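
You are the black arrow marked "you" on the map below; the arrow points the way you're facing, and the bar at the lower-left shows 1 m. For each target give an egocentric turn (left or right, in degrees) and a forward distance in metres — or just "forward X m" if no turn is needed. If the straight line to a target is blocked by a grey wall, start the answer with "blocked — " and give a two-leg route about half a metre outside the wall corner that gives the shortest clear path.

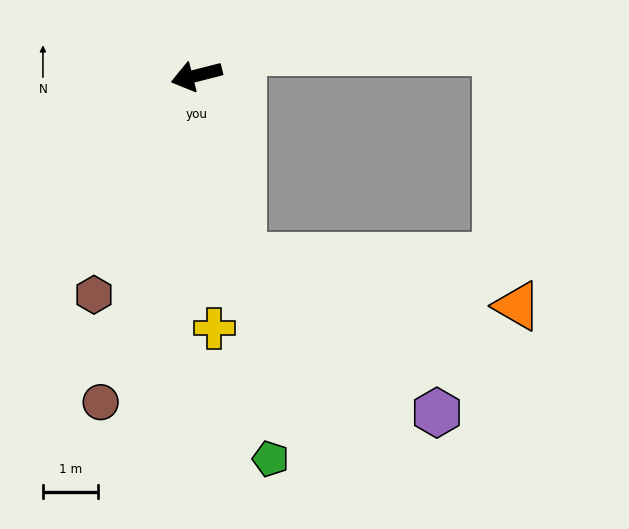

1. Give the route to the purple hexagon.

blocked — turn left 90°, forward 3.4 m, then turn left 37°, forward 4.5 m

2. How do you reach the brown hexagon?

turn left 51°, forward 4.4 m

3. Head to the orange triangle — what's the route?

blocked — turn left 90°, forward 3.4 m, then turn left 65°, forward 5.0 m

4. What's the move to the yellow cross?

turn left 80°, forward 4.6 m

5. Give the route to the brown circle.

turn left 59°, forward 6.1 m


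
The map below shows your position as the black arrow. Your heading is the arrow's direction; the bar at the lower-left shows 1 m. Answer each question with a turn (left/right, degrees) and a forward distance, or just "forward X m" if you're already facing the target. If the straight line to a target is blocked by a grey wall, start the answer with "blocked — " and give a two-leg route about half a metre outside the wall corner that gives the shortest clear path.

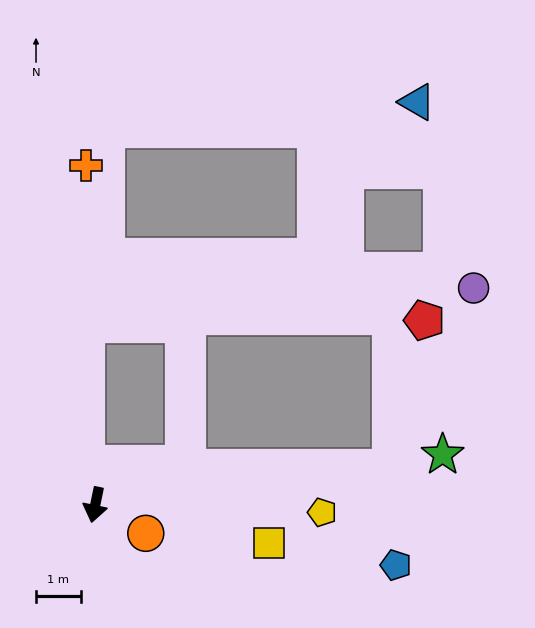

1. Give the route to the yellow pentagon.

turn left 100°, forward 5.1 m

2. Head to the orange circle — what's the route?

turn left 72°, forward 1.3 m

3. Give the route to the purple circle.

blocked — turn left 109°, forward 6.7 m, then turn left 58°, forward 4.4 m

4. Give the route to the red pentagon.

blocked — turn left 109°, forward 6.7 m, then turn left 70°, forward 3.4 m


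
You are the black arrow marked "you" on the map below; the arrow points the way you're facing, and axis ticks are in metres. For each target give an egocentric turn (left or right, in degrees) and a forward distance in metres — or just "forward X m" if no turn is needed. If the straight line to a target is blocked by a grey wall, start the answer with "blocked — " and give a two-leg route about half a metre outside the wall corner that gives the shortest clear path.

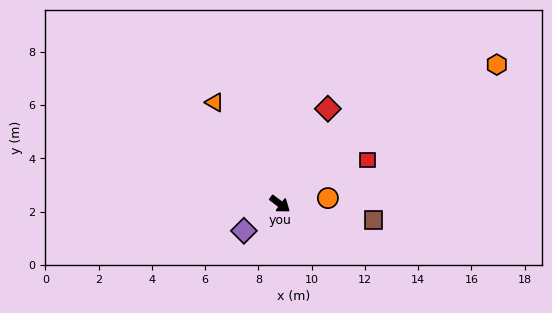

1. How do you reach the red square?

turn left 64°, forward 3.7 m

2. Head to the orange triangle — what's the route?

turn left 160°, forward 4.5 m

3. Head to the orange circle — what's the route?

turn left 44°, forward 1.8 m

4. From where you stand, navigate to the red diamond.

turn left 100°, forward 4.0 m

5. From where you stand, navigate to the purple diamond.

turn right 106°, forward 1.7 m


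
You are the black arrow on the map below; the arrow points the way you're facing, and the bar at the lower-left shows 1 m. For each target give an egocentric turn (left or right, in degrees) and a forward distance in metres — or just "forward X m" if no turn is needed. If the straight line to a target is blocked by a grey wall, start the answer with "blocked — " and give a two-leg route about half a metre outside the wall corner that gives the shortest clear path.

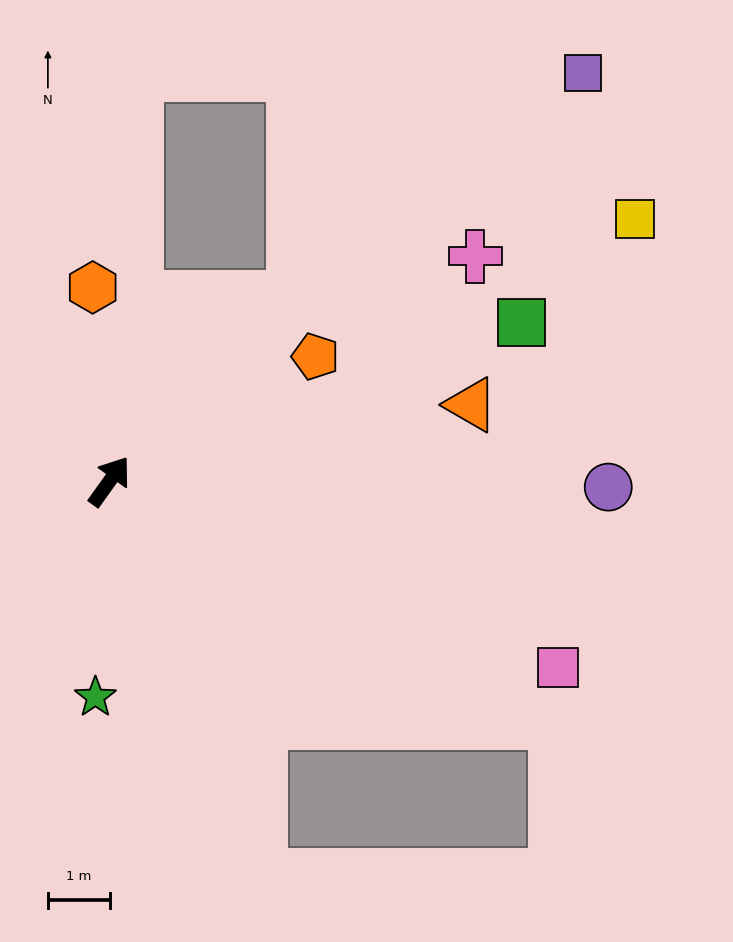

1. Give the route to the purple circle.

turn right 55°, forward 8.0 m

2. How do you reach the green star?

turn right 148°, forward 3.5 m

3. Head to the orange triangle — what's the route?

turn right 42°, forward 5.9 m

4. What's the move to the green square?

turn right 33°, forward 7.1 m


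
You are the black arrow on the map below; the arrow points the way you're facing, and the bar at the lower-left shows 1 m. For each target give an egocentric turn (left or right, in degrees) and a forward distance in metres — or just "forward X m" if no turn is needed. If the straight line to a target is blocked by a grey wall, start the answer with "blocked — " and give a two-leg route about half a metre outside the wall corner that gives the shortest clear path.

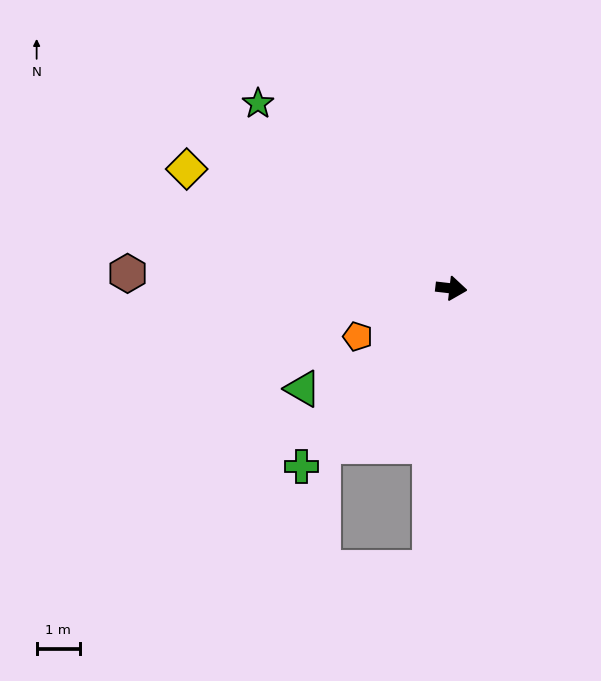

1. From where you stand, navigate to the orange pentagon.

turn right 146°, forward 2.4 m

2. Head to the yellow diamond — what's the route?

turn left 162°, forward 6.7 m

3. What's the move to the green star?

turn left 143°, forward 6.2 m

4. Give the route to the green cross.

turn right 123°, forward 5.4 m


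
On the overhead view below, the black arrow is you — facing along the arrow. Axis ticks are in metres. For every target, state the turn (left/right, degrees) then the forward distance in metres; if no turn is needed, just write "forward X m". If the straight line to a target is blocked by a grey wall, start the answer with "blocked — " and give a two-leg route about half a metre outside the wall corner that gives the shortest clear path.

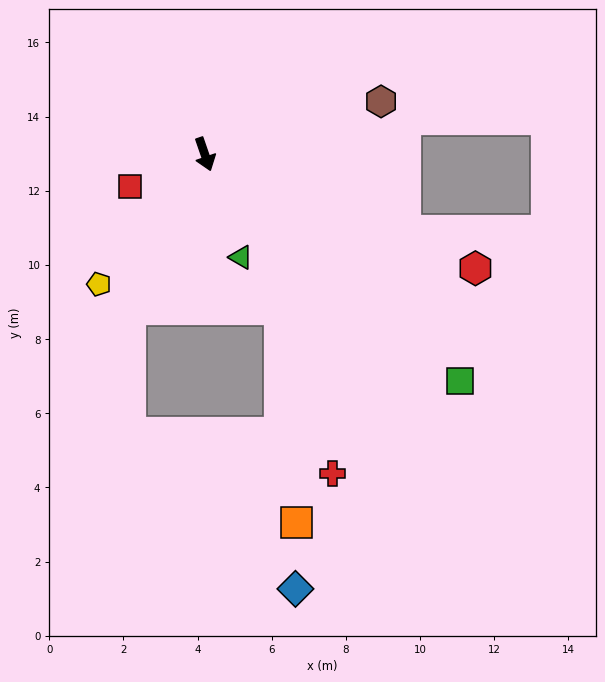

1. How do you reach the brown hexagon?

turn left 88°, forward 5.0 m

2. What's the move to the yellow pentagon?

turn right 58°, forward 4.5 m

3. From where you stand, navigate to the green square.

turn left 29°, forward 9.2 m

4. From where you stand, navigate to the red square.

turn right 86°, forward 2.2 m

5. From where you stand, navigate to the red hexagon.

turn left 48°, forward 7.9 m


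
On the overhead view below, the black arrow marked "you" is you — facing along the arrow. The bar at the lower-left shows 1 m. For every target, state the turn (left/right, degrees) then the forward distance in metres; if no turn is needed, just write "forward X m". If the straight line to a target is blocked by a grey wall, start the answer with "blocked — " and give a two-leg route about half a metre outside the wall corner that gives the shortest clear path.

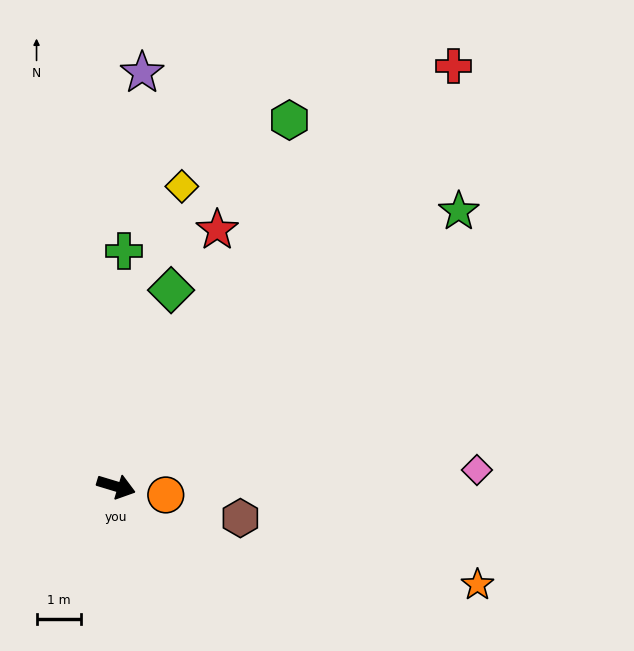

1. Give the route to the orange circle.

turn left 7°, forward 1.1 m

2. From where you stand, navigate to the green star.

turn left 56°, forward 9.9 m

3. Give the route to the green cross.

turn left 105°, forward 5.3 m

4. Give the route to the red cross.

turn left 68°, forward 12.1 m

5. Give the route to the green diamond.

turn left 91°, forward 4.6 m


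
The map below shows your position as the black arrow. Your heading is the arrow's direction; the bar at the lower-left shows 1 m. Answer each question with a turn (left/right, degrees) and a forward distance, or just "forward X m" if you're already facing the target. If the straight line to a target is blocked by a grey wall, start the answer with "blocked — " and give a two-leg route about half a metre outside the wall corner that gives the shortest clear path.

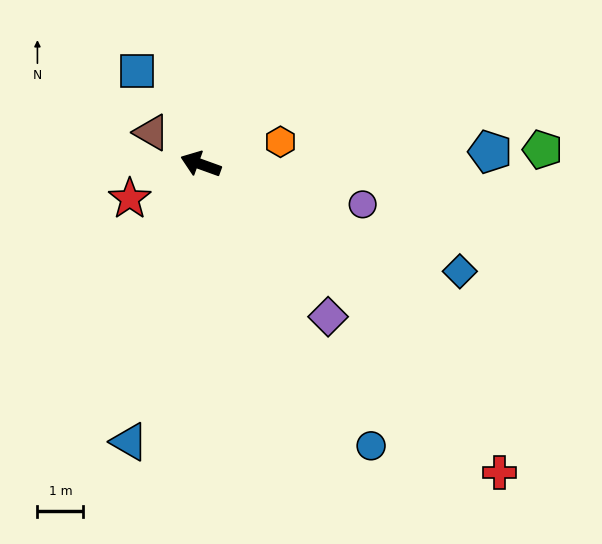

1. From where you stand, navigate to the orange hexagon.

turn right 144°, forward 1.8 m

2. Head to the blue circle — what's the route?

turn left 141°, forward 7.2 m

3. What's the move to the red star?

turn left 46°, forward 1.7 m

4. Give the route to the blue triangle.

turn left 95°, forward 6.2 m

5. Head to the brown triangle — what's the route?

turn right 13°, forward 1.3 m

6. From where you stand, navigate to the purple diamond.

turn left 150°, forward 4.3 m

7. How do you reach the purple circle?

turn right 174°, forward 3.6 m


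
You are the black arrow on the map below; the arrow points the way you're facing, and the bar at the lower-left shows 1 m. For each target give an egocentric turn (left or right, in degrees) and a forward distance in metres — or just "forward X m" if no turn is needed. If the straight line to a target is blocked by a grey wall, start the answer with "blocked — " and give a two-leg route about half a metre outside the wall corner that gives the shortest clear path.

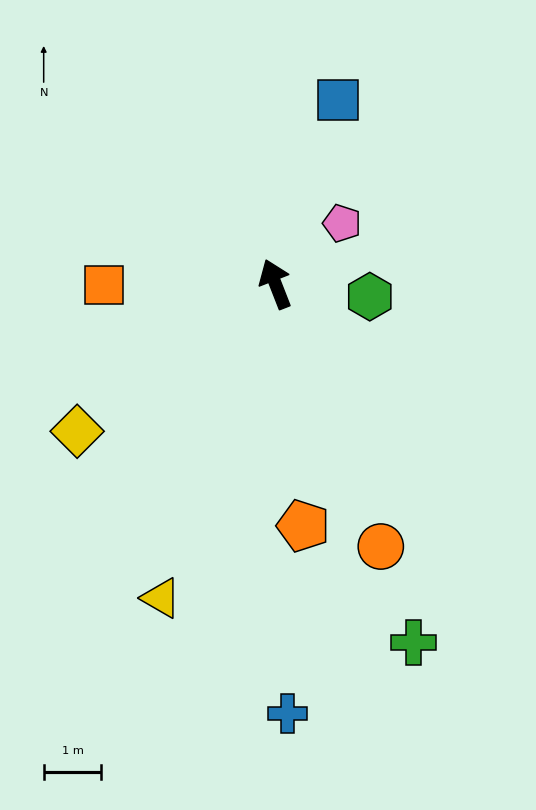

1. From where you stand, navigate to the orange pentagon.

turn left 165°, forward 4.2 m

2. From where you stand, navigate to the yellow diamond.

turn left 105°, forward 4.3 m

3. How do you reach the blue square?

turn right 40°, forward 3.4 m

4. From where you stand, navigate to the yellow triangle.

turn left 139°, forward 5.8 m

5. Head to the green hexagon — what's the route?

turn right 119°, forward 1.7 m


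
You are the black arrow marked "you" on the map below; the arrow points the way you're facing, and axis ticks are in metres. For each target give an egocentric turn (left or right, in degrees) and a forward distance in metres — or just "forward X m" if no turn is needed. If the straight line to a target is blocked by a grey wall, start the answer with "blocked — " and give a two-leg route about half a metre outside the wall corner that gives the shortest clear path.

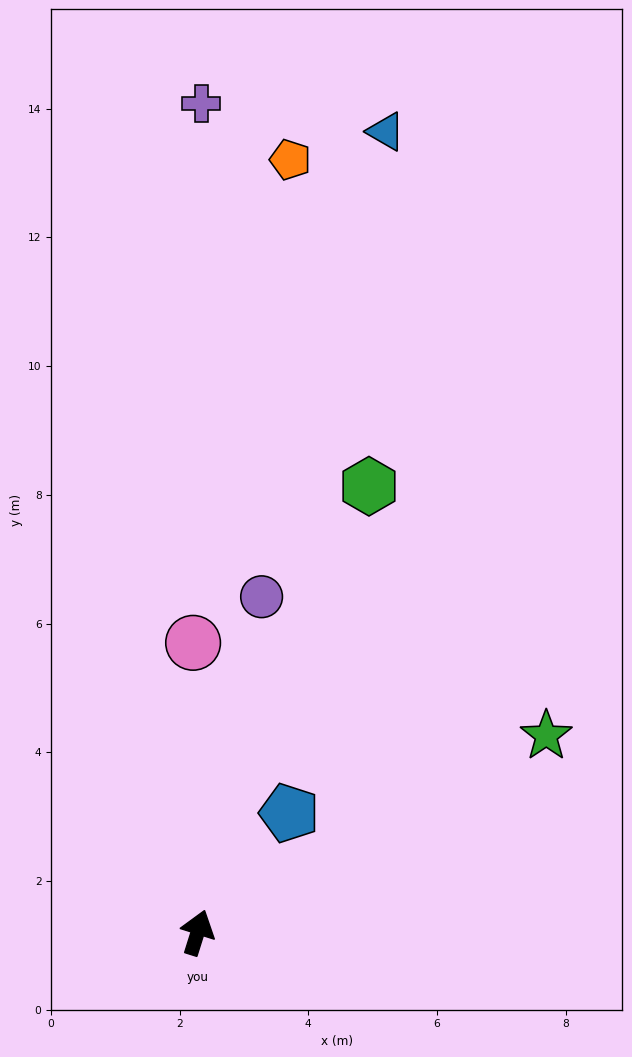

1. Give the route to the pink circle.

turn left 18°, forward 4.5 m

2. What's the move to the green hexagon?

turn right 4°, forward 7.4 m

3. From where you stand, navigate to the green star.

turn right 43°, forward 6.2 m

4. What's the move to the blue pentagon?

turn right 20°, forward 2.3 m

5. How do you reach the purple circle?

turn left 7°, forward 5.3 m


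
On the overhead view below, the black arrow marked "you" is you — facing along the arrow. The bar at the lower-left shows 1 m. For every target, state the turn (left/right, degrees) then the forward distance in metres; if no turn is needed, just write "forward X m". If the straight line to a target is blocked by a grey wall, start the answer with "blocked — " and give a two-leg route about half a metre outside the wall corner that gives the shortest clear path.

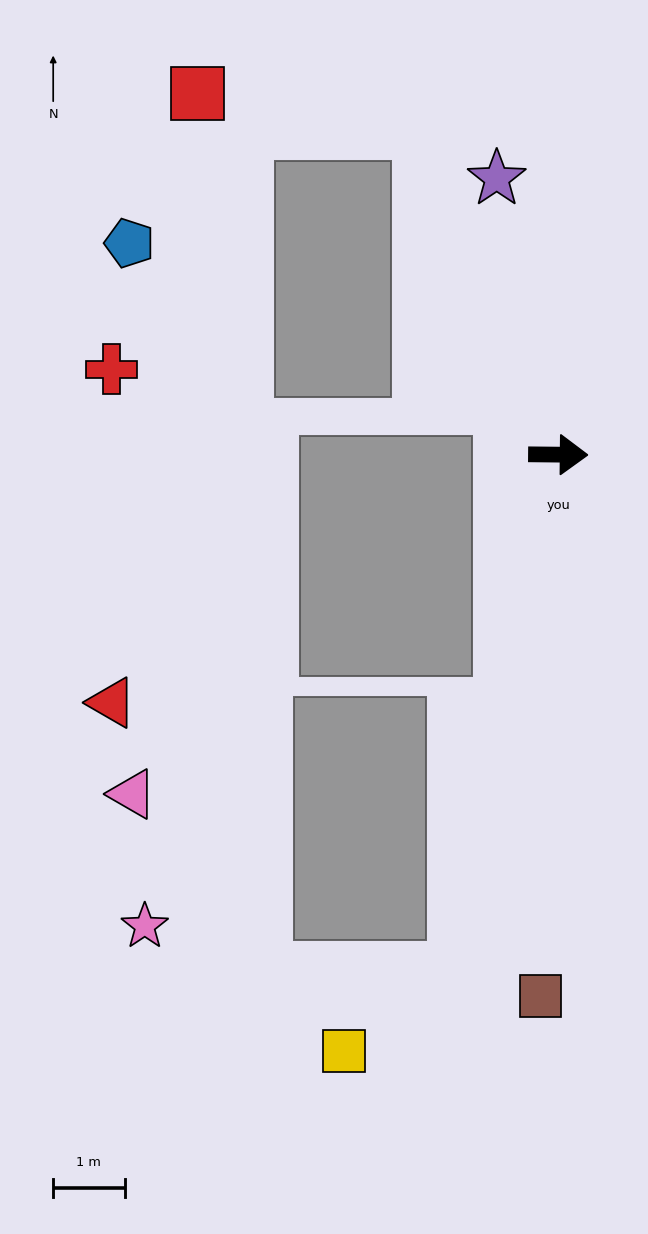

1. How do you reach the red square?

blocked — turn left 113°, forward 4.9 m, then turn left 58°, forward 3.2 m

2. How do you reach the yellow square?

blocked — turn right 100°, forward 7.4 m, then turn right 45°, forward 1.9 m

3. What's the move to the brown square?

turn right 91°, forward 7.6 m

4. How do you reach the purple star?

turn left 103°, forward 4.0 m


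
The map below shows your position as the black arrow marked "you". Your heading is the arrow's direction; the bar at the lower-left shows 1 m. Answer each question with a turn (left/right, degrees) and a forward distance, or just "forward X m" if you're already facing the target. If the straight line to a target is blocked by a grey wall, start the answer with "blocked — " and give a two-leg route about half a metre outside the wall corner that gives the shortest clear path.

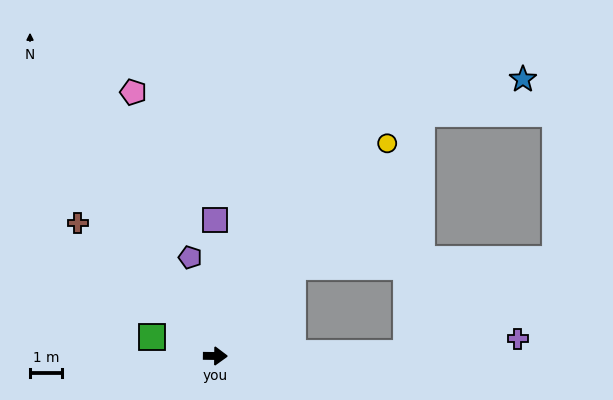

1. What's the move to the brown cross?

turn left 137°, forward 6.0 m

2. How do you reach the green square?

turn left 164°, forward 2.1 m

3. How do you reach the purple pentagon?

turn left 105°, forward 3.2 m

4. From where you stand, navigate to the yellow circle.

turn left 52°, forward 8.6 m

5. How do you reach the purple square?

turn left 91°, forward 4.3 m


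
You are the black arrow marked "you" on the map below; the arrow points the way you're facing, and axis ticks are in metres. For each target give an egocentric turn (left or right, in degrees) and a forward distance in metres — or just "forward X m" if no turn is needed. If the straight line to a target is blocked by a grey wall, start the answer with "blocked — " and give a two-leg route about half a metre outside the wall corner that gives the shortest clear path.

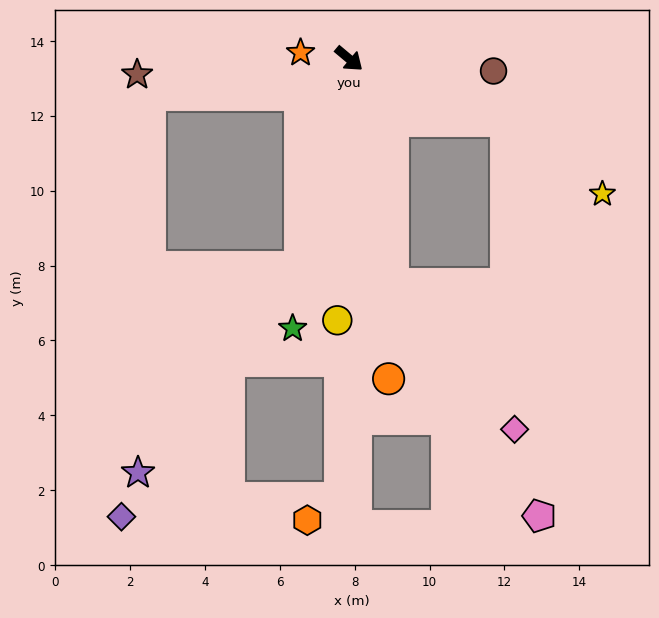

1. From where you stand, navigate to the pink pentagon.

blocked — turn right 39°, forward 6.1 m, then turn left 21°, forward 7.3 m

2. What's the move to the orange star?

turn right 147°, forward 1.3 m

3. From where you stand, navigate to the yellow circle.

turn right 53°, forward 7.0 m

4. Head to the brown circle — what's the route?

turn left 35°, forward 3.9 m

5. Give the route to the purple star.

blocked — turn right 63°, forward 5.7 m, then turn right 25°, forward 7.0 m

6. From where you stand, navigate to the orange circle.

turn right 43°, forward 8.6 m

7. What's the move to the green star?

turn right 62°, forward 7.4 m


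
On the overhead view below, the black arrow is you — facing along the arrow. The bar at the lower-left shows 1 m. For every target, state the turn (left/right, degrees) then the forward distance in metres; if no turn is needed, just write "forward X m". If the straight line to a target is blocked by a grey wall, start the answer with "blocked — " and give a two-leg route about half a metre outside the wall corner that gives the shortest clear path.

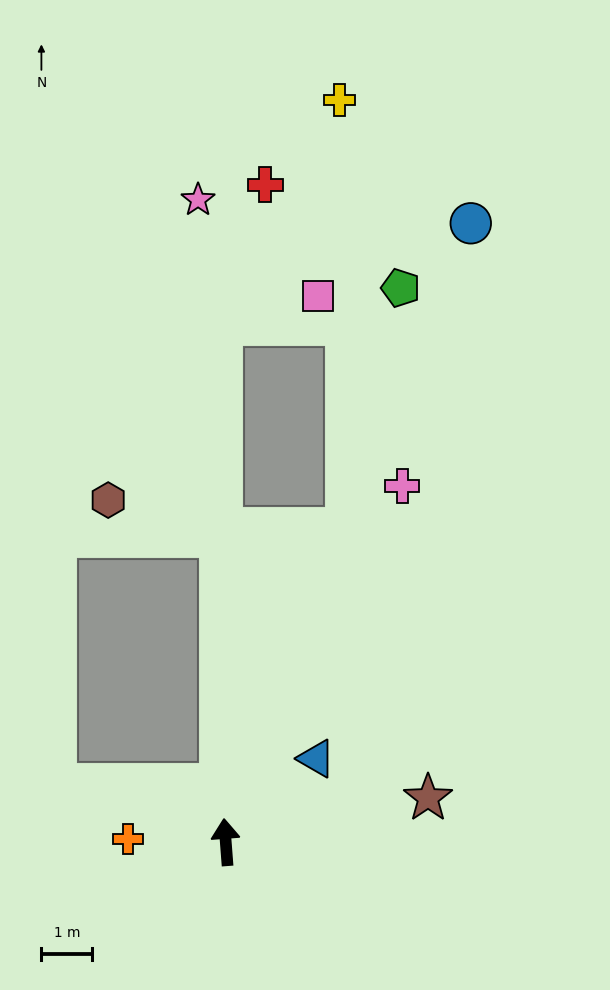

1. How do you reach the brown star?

turn right 82°, forward 4.1 m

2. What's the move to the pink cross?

turn right 31°, forward 7.8 m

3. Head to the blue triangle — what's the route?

turn right 52°, forward 2.4 m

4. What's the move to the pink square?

blocked — turn right 4°, forward 10.2 m, then turn right 74°, forward 2.0 m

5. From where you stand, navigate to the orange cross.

turn left 84°, forward 1.9 m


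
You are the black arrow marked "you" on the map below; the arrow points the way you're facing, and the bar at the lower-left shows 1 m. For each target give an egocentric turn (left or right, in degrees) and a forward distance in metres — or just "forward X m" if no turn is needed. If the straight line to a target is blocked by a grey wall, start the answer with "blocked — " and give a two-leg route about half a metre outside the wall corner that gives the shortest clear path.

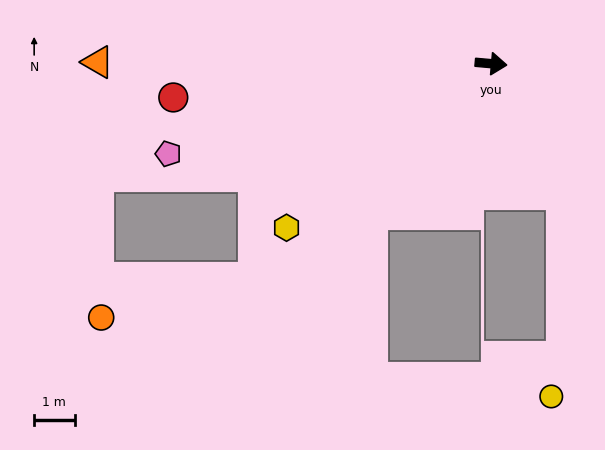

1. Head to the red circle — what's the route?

turn right 169°, forward 7.9 m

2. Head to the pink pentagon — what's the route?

turn right 159°, forward 8.3 m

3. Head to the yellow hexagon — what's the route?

turn right 136°, forward 6.5 m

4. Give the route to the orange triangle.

turn right 175°, forward 9.7 m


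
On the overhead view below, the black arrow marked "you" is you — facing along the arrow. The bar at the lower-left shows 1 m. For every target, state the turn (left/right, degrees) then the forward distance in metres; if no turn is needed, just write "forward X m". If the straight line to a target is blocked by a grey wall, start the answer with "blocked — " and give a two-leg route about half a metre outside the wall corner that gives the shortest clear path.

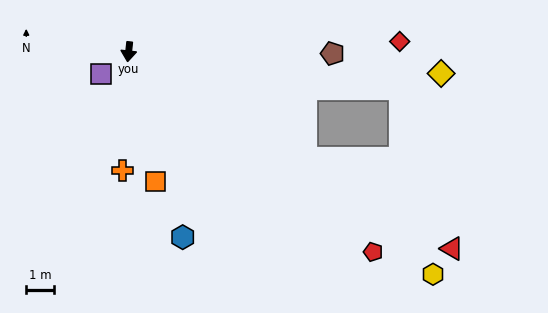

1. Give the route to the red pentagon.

turn left 57°, forward 11.2 m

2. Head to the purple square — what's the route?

turn right 45°, forward 1.3 m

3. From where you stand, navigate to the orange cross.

turn left 3°, forward 4.2 m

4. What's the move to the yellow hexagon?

turn left 60°, forward 13.4 m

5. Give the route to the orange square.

turn left 18°, forward 4.7 m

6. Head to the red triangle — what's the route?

turn left 65°, forward 13.4 m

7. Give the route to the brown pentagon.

turn left 96°, forward 7.2 m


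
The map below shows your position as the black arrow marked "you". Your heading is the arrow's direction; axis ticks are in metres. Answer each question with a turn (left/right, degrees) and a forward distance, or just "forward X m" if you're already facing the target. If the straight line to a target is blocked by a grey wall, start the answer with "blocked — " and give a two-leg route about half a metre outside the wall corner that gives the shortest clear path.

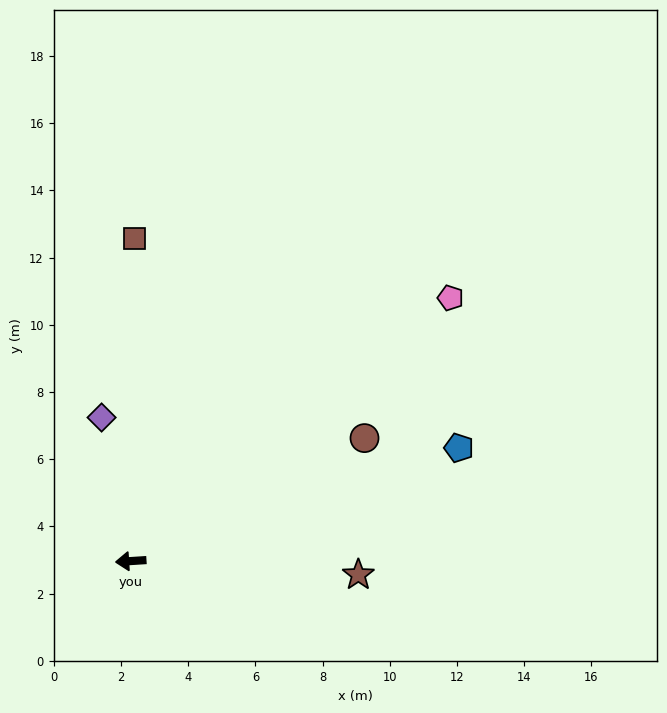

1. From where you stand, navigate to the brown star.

turn left 173°, forward 6.8 m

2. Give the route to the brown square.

turn right 94°, forward 9.6 m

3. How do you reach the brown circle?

turn right 156°, forward 7.9 m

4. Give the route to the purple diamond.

turn right 82°, forward 4.4 m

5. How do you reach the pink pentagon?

turn right 144°, forward 12.3 m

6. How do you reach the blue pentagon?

turn right 165°, forward 10.3 m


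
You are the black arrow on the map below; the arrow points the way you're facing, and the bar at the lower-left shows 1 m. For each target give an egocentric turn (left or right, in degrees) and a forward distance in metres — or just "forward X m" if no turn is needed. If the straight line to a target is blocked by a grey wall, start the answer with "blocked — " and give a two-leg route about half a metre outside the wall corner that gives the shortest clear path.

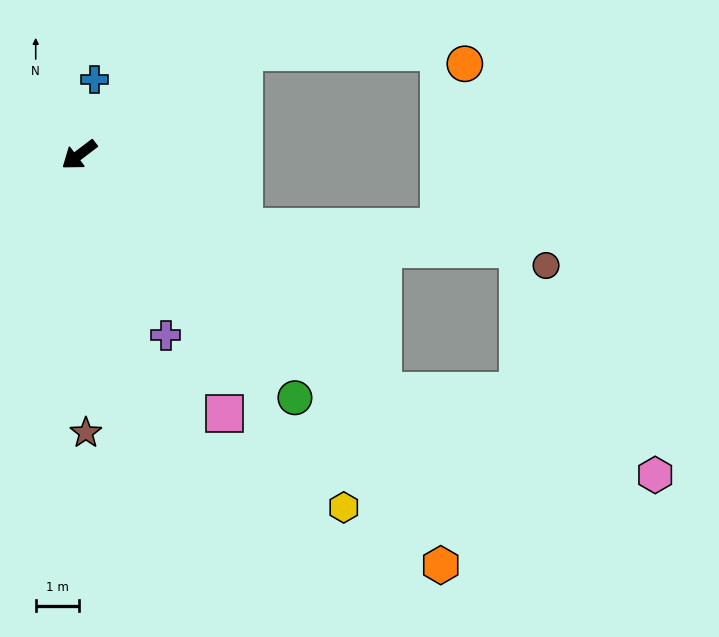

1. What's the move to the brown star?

turn left 54°, forward 6.4 m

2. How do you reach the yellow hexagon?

turn left 90°, forward 10.1 m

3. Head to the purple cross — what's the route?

turn left 78°, forward 4.6 m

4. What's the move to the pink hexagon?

blocked — turn left 105°, forward 8.8 m, then turn left 21°, forward 6.5 m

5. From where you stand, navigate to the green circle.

turn left 94°, forward 7.4 m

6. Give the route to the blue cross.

turn right 139°, forward 1.8 m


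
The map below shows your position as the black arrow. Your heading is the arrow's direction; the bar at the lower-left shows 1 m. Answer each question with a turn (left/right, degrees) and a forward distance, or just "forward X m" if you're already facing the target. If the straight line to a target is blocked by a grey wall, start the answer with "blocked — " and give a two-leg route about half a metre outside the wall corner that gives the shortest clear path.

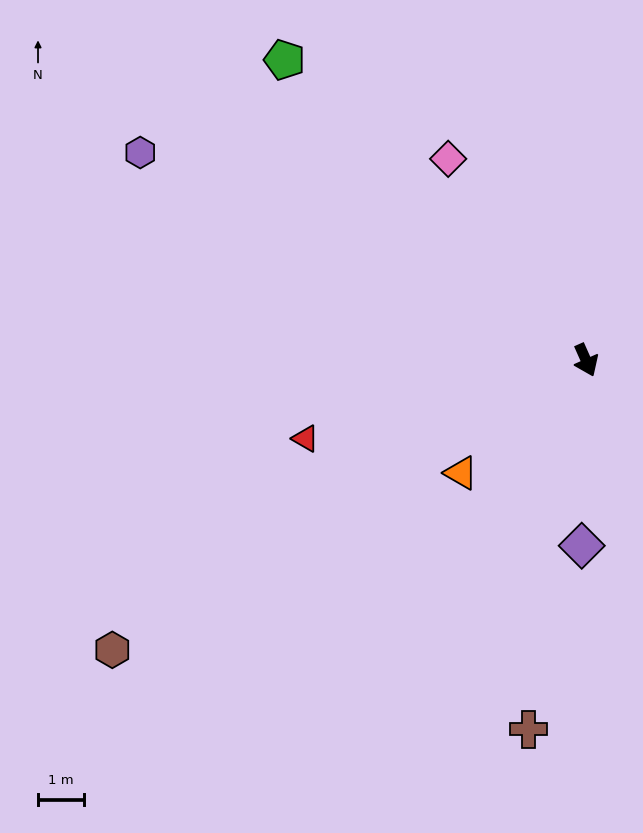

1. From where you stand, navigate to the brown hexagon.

turn right 83°, forward 12.2 m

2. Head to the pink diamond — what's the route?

turn right 170°, forward 5.3 m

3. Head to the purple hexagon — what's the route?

turn right 139°, forward 10.8 m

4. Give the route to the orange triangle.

turn right 72°, forward 3.7 m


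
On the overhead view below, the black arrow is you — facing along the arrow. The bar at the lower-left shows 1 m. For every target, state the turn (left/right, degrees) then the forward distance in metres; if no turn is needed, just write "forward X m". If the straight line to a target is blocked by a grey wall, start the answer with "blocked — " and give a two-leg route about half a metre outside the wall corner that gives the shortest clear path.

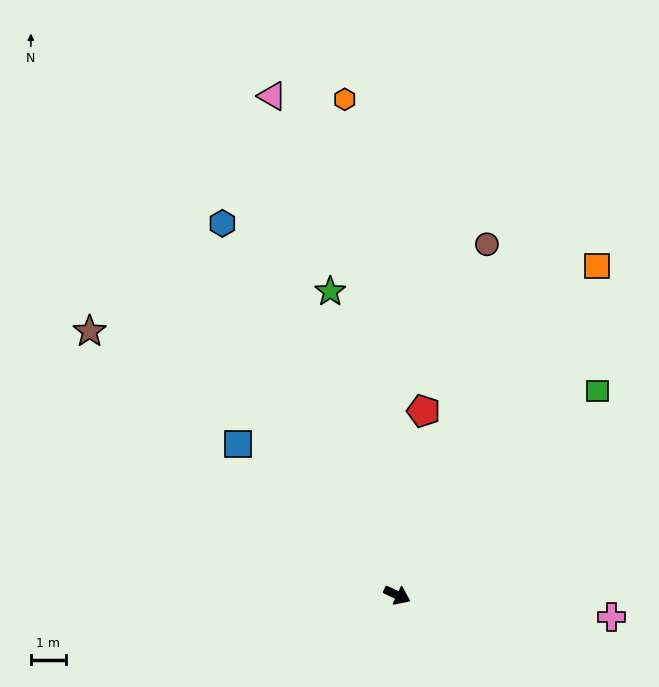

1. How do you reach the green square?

turn left 71°, forward 8.2 m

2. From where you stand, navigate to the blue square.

turn left 161°, forward 6.3 m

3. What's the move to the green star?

turn left 127°, forward 9.0 m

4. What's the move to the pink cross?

turn left 19°, forward 6.2 m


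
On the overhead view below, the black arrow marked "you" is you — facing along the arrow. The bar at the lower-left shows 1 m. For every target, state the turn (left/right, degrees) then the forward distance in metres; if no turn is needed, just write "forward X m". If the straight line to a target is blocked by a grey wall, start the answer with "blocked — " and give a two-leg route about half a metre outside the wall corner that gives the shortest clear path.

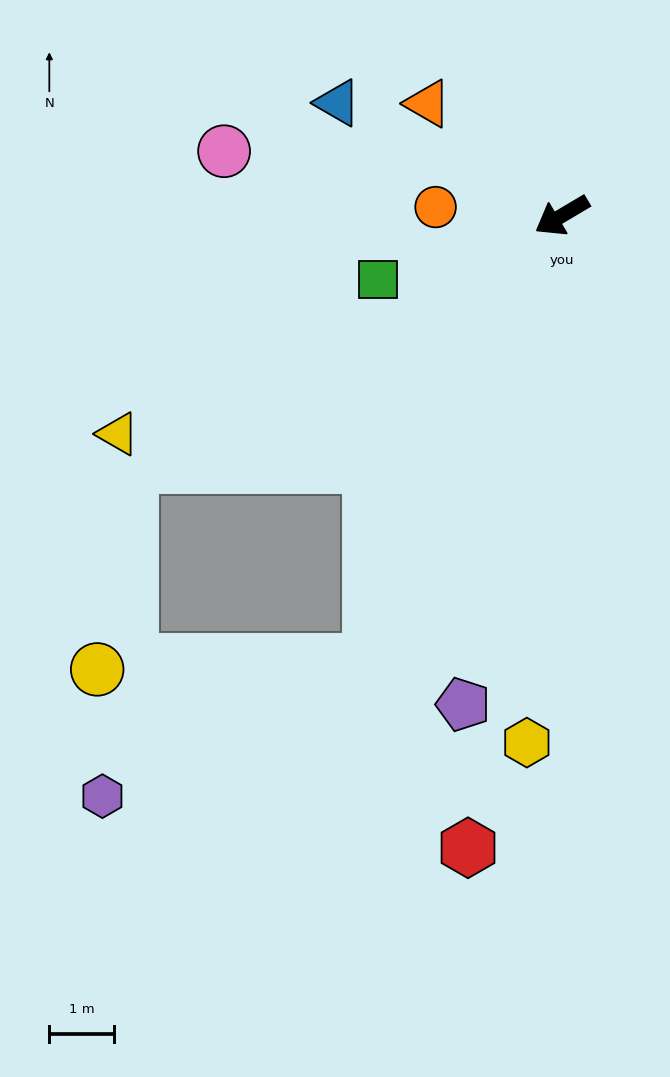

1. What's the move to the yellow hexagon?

turn left 56°, forward 8.2 m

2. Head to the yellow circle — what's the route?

blocked — turn left 36°, forward 7.5 m, then turn right 65°, forward 4.2 m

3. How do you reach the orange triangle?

turn right 70°, forward 2.7 m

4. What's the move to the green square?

turn right 12°, forward 3.0 m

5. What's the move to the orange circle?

turn right 35°, forward 2.0 m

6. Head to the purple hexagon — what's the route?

blocked — turn left 36°, forward 7.5 m, then turn right 40°, forward 4.6 m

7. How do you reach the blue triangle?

turn right 57°, forward 3.9 m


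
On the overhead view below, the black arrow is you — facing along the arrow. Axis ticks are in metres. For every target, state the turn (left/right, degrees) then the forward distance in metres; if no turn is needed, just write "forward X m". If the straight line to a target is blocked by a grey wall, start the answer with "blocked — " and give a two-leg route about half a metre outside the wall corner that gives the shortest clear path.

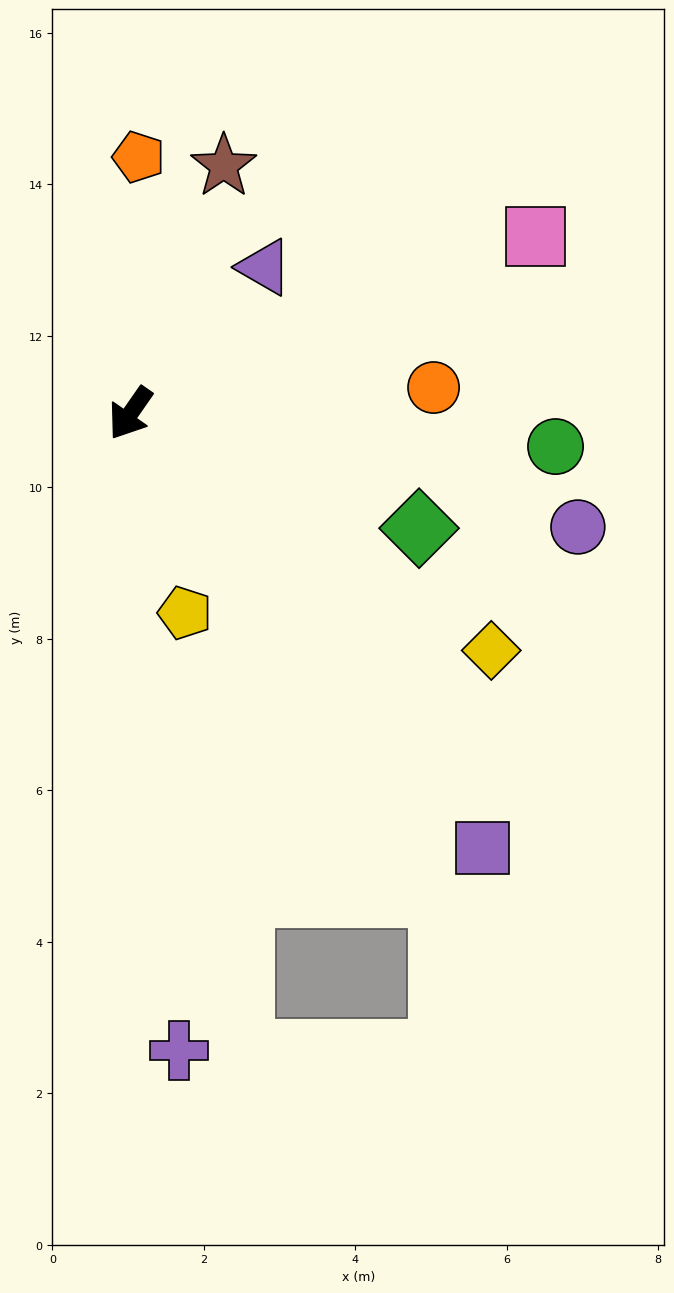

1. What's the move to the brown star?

turn right 166°, forward 3.5 m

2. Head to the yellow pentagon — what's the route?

turn left 50°, forward 2.7 m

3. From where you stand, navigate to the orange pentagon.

turn right 147°, forward 3.4 m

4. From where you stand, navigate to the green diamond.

turn left 103°, forward 4.1 m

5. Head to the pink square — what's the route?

turn left 148°, forward 5.8 m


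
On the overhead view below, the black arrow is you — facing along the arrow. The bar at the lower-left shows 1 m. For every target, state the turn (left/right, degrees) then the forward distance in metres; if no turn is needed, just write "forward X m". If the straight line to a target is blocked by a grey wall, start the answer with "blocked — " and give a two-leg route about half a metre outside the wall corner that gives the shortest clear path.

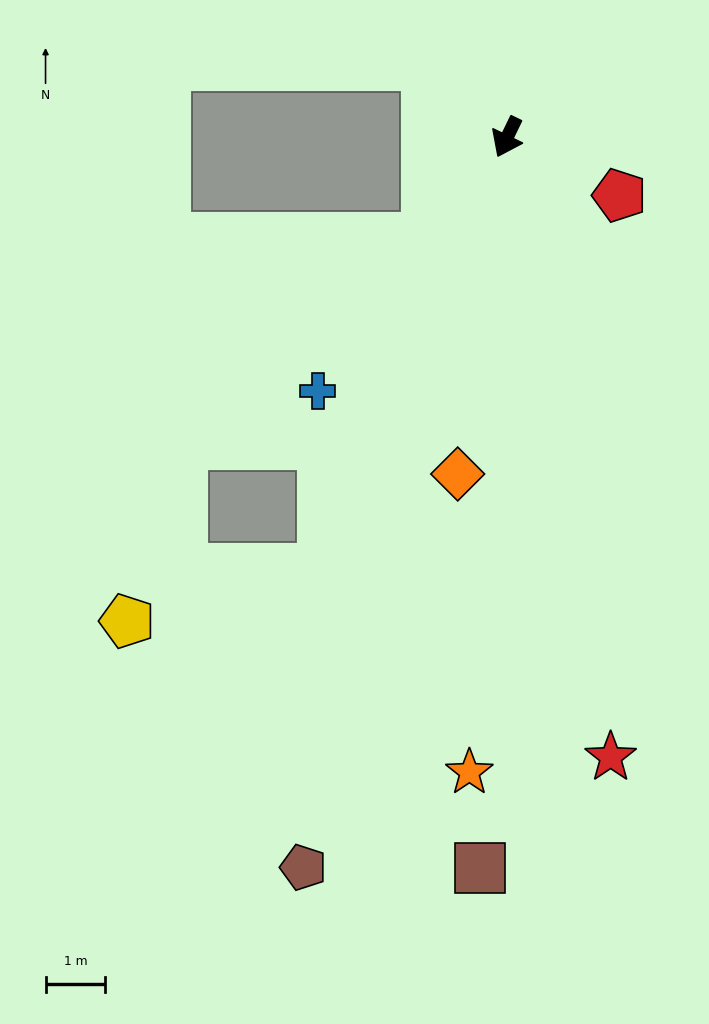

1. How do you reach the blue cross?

turn right 11°, forward 5.3 m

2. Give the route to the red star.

turn left 35°, forward 10.5 m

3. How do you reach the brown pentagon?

turn left 10°, forward 12.7 m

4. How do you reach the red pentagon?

turn left 88°, forward 2.1 m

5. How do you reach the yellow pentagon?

blocked — turn left 3°, forward 7.9 m, then turn right 52°, forward 3.4 m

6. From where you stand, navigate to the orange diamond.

turn left 17°, forward 5.7 m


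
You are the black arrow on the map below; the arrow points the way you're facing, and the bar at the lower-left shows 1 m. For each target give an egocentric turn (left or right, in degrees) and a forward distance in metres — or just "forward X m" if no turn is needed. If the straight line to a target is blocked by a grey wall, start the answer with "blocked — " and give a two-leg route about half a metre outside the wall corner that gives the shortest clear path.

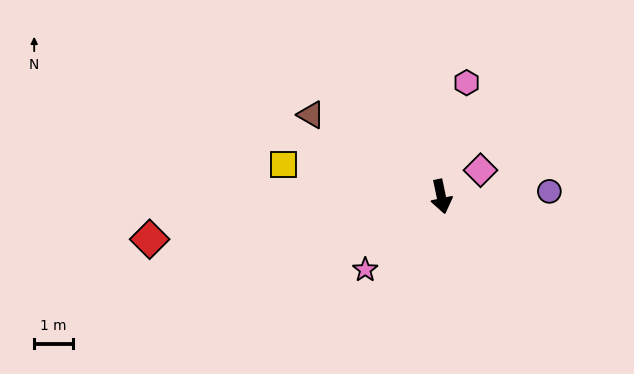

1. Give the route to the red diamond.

turn right 94°, forward 7.6 m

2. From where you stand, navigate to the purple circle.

turn left 81°, forward 2.8 m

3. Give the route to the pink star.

turn right 58°, forward 2.7 m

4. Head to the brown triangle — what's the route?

turn right 134°, forward 4.0 m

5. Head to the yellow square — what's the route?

turn right 113°, forward 4.2 m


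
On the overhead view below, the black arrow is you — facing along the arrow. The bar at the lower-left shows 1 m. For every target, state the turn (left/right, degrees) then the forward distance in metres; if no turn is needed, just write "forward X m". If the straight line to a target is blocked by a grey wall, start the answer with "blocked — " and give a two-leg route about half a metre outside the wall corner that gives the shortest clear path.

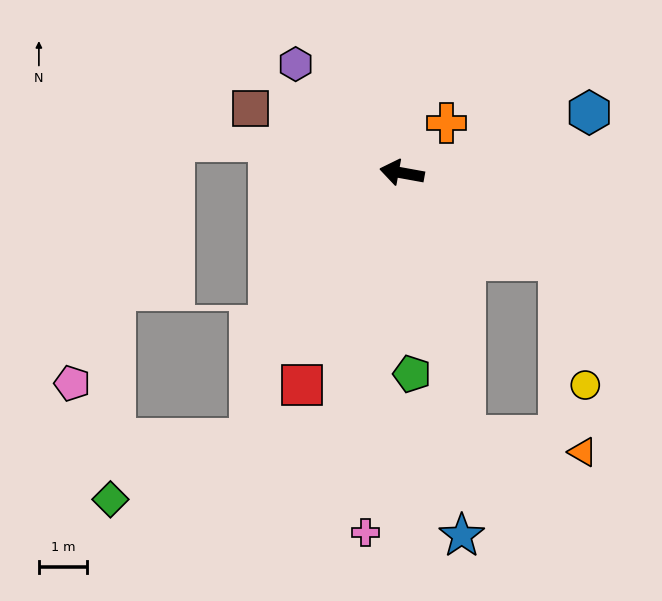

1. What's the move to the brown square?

turn right 13°, forward 3.4 m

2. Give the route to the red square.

turn left 75°, forward 4.9 m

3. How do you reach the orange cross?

turn right 122°, forward 1.4 m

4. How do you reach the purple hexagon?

turn right 35°, forward 3.2 m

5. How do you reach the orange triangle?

blocked — turn left 114°, forward 5.6 m, then turn left 68°, forward 2.5 m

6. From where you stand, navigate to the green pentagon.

turn left 103°, forward 4.2 m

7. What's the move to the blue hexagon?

turn right 152°, forward 4.1 m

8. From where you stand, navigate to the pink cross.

turn left 94°, forward 7.6 m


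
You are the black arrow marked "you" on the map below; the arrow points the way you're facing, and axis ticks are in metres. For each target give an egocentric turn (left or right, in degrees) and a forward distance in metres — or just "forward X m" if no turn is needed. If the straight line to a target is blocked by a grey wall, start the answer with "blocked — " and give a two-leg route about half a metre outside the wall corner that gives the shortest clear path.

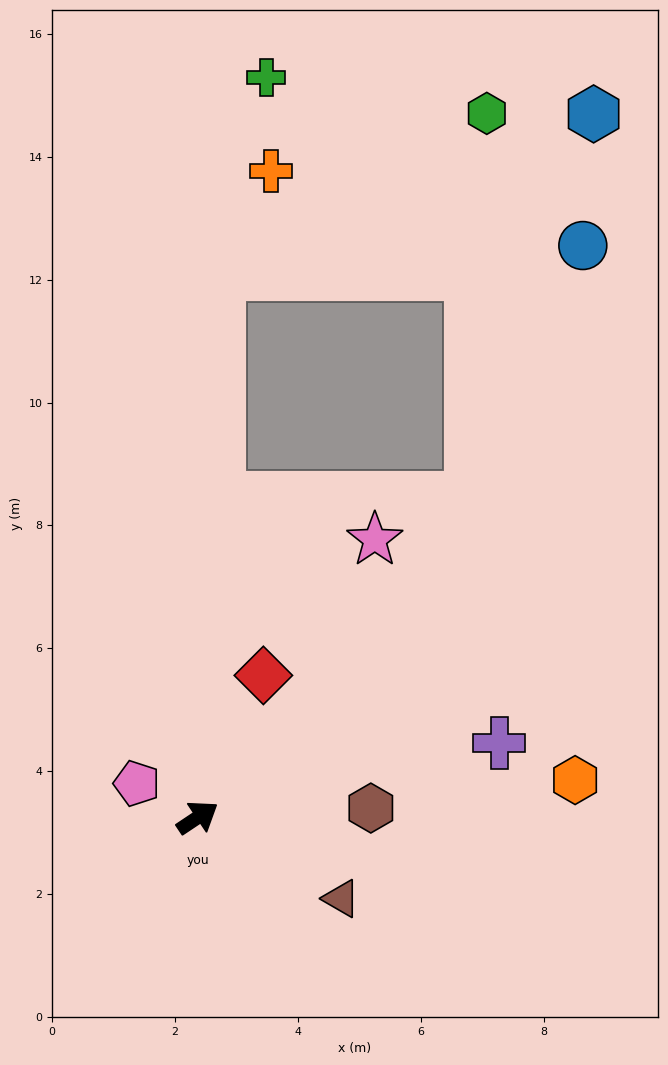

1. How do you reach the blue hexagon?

blocked — turn left 54°, forward 8.8 m, then turn right 65°, forward 6.6 m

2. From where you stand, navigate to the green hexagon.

blocked — turn left 16°, forward 6.8 m, then turn left 38°, forward 6.3 m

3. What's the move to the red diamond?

turn left 31°, forward 2.5 m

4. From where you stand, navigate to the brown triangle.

turn right 63°, forward 2.7 m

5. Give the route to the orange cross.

blocked — turn left 54°, forward 8.8 m, then turn right 24°, forward 1.9 m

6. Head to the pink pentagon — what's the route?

turn left 117°, forward 1.1 m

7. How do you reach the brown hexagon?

turn right 31°, forward 2.8 m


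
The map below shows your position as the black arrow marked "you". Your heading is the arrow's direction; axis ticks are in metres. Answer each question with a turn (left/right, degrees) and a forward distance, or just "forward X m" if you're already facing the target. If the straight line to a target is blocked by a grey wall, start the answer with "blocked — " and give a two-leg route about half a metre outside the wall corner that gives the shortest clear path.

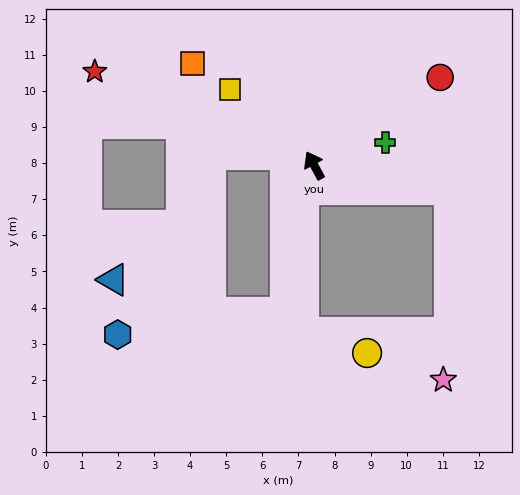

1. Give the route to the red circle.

turn right 84°, forward 4.3 m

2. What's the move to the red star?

turn left 38°, forward 6.6 m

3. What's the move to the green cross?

turn right 101°, forward 2.1 m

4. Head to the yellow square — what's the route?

turn left 20°, forward 3.1 m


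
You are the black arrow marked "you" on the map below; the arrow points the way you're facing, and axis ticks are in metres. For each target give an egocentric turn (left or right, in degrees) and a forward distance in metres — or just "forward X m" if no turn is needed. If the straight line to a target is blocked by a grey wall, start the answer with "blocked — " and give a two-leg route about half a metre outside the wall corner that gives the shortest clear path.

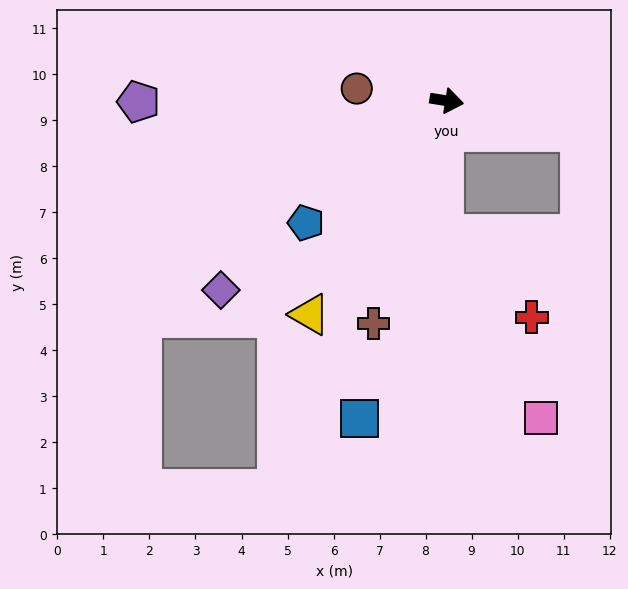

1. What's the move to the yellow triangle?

turn right 114°, forward 5.5 m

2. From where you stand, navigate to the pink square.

blocked — turn right 82°, forward 2.9 m, then turn left 29°, forward 4.5 m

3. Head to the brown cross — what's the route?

turn right 99°, forward 5.1 m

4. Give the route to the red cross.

blocked — turn right 82°, forward 2.9 m, then turn left 47°, forward 2.6 m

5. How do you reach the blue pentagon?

turn right 130°, forward 4.1 m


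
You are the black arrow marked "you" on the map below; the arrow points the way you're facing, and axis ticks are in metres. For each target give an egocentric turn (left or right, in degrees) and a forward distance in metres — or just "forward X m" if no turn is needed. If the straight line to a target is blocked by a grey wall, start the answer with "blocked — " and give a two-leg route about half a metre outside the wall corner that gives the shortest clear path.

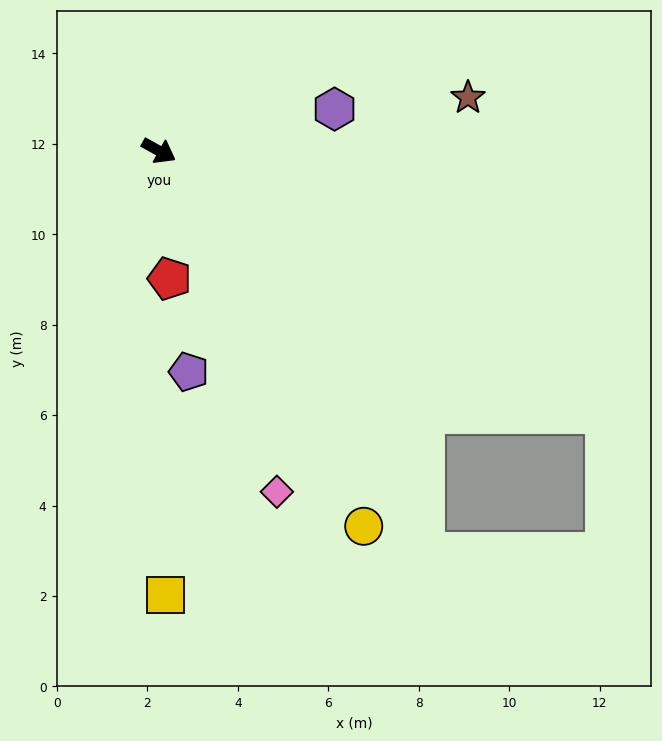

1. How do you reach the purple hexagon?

turn left 42°, forward 4.0 m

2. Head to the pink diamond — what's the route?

turn right 42°, forward 8.0 m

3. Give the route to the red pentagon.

turn right 56°, forward 2.8 m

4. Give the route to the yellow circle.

turn right 32°, forward 9.5 m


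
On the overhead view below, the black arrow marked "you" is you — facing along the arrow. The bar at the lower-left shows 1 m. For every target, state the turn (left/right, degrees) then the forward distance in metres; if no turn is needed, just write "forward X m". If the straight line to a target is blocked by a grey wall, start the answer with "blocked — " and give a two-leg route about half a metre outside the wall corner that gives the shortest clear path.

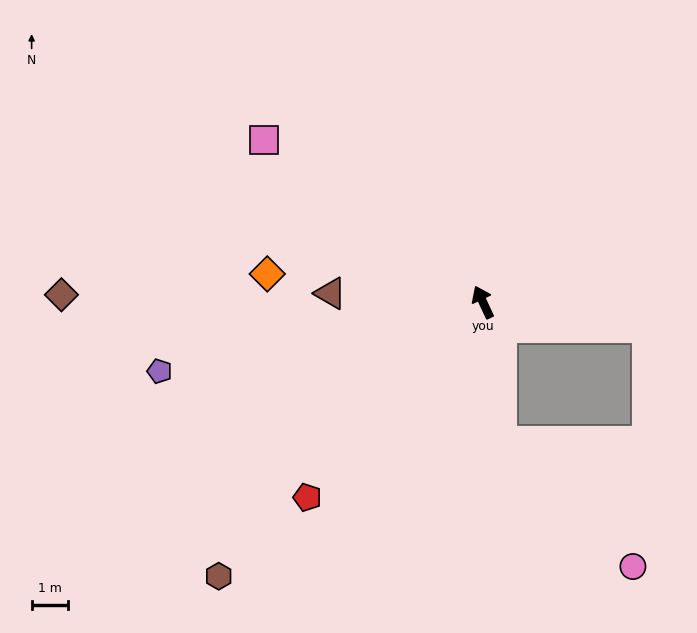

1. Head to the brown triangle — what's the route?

turn left 62°, forward 4.2 m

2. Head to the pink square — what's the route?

turn left 29°, forward 7.5 m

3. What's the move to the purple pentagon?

turn left 77°, forward 9.1 m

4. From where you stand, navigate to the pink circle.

blocked — turn left 163°, forward 3.9 m, then turn left 38°, forward 5.0 m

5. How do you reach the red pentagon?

turn left 113°, forward 7.3 m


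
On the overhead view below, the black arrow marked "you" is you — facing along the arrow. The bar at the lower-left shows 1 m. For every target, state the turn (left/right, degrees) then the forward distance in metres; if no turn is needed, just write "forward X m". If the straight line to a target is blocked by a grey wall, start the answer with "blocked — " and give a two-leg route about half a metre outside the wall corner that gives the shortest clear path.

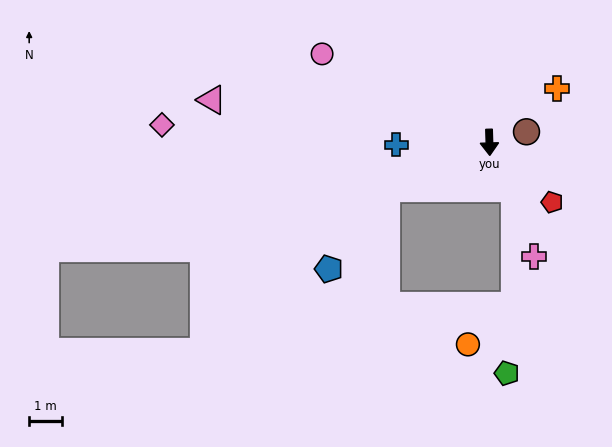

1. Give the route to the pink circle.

turn right 120°, forward 5.8 m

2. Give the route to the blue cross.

turn right 90°, forward 2.8 m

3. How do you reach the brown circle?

turn left 104°, forward 1.2 m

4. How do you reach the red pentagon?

turn left 45°, forward 2.6 m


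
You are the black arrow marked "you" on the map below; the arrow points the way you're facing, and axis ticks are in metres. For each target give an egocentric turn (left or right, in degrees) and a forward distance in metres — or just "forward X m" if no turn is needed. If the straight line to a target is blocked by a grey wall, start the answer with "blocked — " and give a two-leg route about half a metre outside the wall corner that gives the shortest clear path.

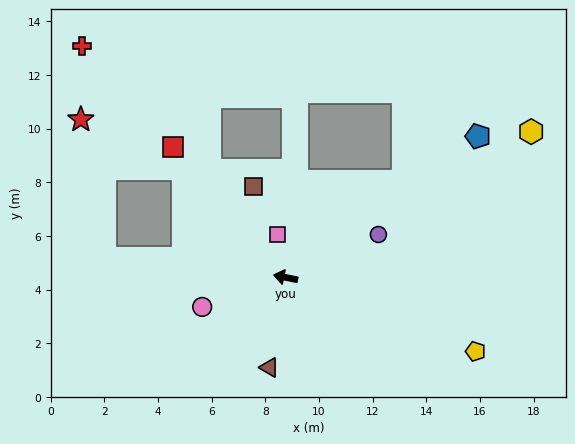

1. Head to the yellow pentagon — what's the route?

turn left 170°, forward 7.6 m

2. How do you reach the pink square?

turn right 68°, forward 1.6 m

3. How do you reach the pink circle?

turn left 31°, forward 3.3 m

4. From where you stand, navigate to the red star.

blocked — turn left 5°, forward 6.8 m, then turn right 74°, forward 5.2 m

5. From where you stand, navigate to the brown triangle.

turn left 91°, forward 3.4 m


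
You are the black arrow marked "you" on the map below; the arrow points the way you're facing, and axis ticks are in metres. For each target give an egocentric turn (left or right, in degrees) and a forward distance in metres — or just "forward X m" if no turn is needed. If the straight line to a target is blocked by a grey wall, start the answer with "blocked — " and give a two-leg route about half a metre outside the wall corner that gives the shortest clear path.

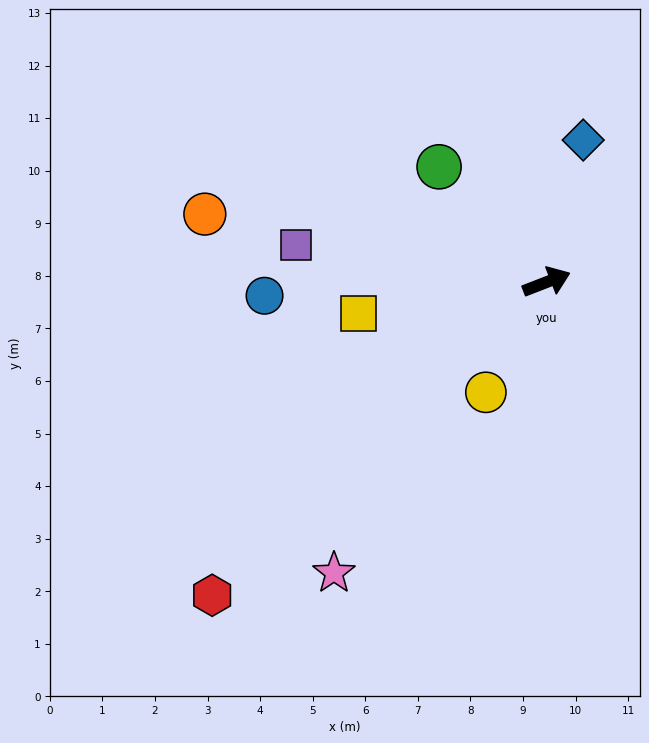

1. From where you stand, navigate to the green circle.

turn left 112°, forward 3.0 m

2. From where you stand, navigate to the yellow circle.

turn right 140°, forward 2.4 m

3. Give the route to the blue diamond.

turn left 54°, forward 2.8 m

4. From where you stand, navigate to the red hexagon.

turn right 158°, forward 8.7 m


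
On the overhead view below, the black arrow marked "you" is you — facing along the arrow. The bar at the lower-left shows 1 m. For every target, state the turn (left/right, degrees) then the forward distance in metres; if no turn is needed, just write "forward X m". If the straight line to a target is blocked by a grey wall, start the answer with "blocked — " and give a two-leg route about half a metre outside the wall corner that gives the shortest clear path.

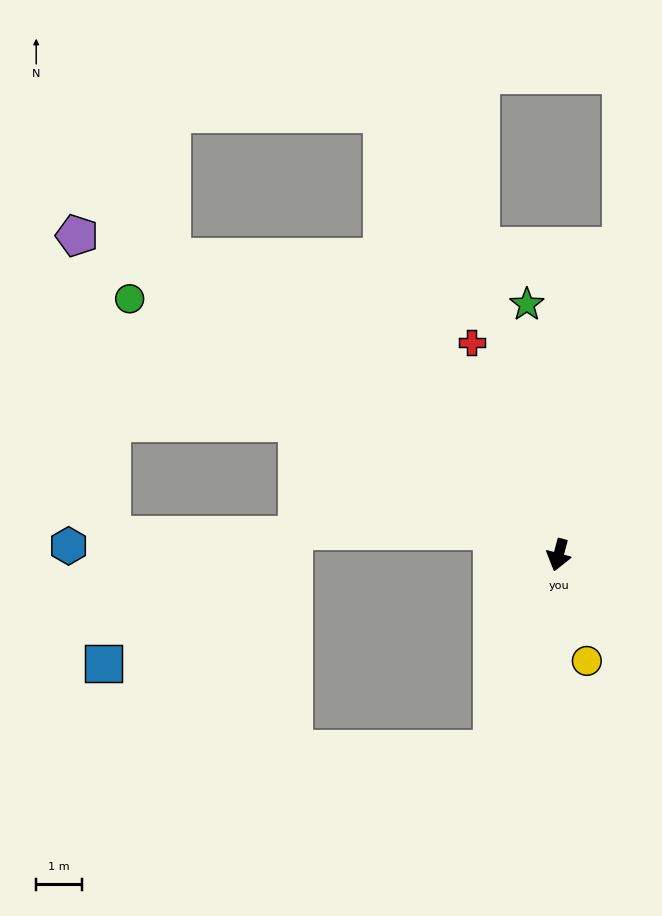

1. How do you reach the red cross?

turn right 143°, forward 5.1 m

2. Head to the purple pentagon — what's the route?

turn right 109°, forward 12.7 m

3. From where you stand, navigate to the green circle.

turn right 106°, forward 11.0 m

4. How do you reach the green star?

turn right 158°, forward 5.6 m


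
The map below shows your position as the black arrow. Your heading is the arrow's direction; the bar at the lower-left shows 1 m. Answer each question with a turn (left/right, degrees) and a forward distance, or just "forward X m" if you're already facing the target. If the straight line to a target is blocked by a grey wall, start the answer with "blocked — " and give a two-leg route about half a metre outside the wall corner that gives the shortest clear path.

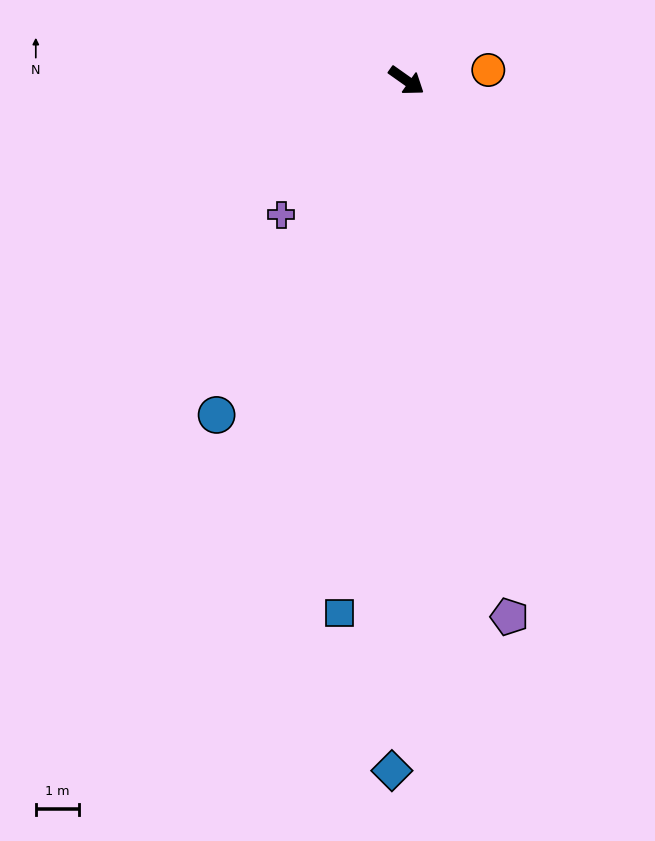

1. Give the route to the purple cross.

turn right 98°, forward 4.3 m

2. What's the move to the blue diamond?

turn right 56°, forward 16.2 m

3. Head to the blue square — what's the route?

turn right 62°, forward 12.6 m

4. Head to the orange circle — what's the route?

turn left 43°, forward 1.9 m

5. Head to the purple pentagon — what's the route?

turn right 44°, forward 12.8 m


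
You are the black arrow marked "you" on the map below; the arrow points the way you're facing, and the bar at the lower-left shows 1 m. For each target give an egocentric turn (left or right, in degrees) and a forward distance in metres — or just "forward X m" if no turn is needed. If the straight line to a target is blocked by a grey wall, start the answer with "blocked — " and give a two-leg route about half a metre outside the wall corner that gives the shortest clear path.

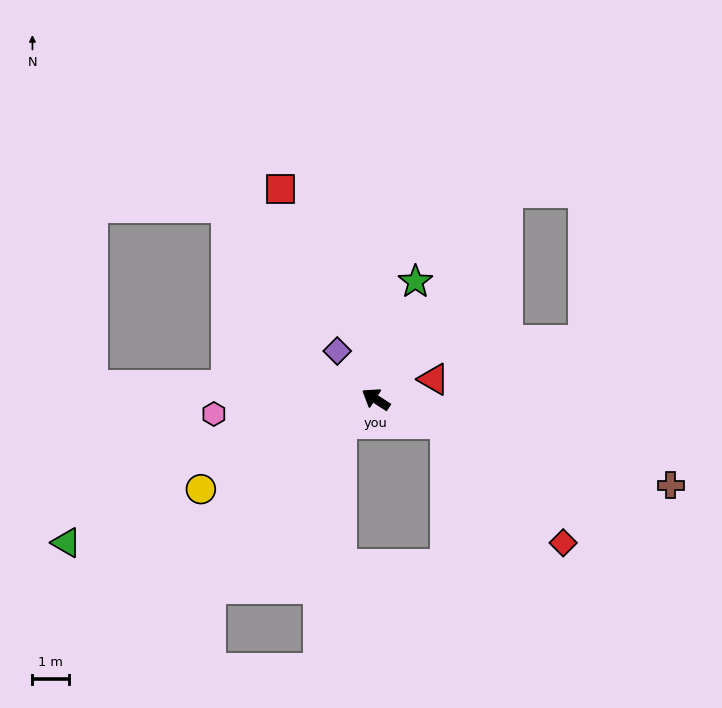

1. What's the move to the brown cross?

turn right 163°, forward 8.3 m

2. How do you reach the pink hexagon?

turn left 38°, forward 4.4 m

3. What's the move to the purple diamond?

turn right 18°, forward 1.7 m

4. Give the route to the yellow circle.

turn left 60°, forward 5.3 m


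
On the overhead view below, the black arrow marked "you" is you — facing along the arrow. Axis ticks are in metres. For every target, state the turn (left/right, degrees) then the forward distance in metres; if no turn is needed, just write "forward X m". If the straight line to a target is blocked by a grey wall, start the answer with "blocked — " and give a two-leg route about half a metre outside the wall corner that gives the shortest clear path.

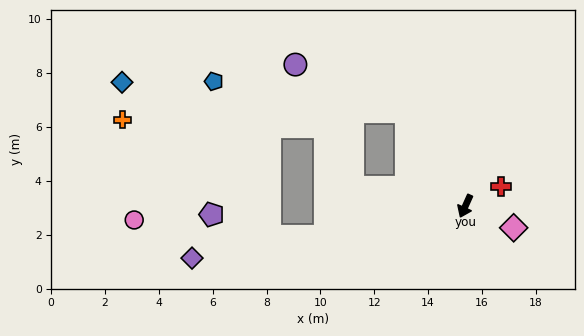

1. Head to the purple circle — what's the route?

blocked — turn right 124°, forward 4.1 m, then turn left 35°, forward 4.5 m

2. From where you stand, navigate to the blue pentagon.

blocked — turn right 124°, forward 4.1 m, then turn left 49°, forward 7.2 m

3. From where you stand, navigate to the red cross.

turn left 143°, forward 1.5 m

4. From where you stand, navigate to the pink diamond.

turn left 90°, forward 2.0 m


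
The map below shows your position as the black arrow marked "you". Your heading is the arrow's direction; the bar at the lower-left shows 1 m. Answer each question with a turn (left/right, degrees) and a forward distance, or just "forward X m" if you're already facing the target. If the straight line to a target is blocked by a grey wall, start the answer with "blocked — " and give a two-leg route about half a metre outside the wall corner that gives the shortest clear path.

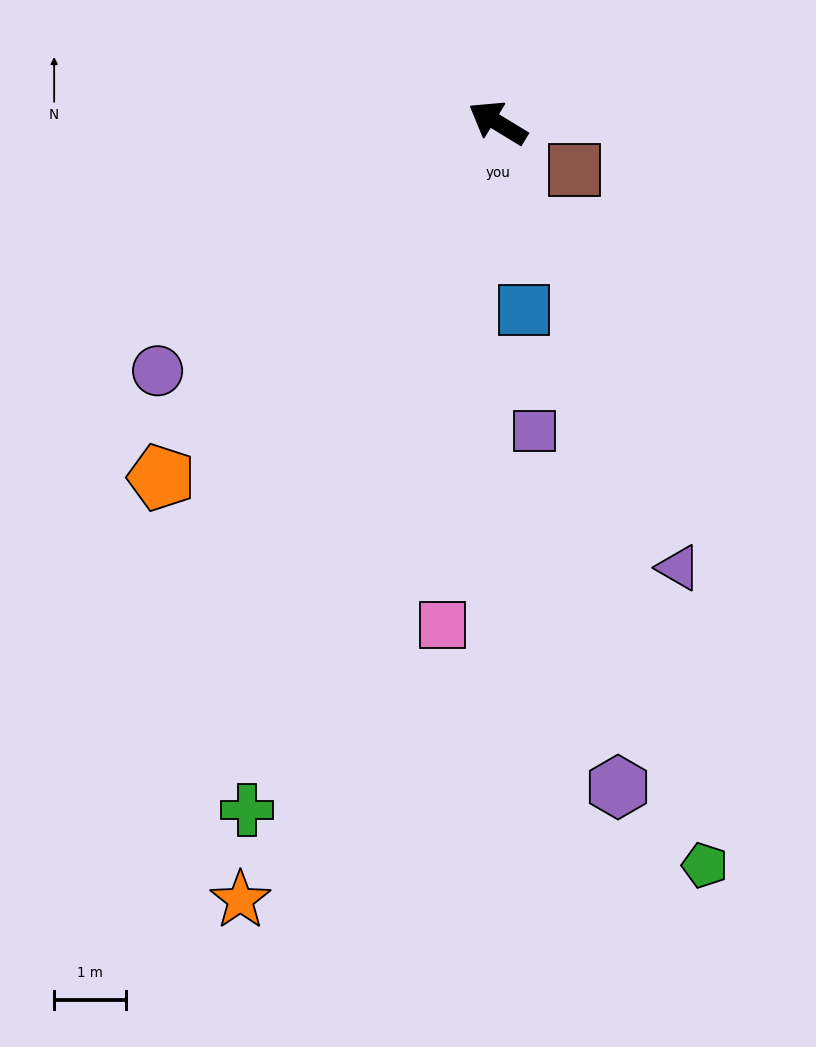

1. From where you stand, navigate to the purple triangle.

turn left 143°, forward 6.6 m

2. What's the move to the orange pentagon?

turn left 78°, forward 6.8 m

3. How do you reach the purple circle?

turn left 67°, forward 5.8 m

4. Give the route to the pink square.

turn left 115°, forward 7.0 m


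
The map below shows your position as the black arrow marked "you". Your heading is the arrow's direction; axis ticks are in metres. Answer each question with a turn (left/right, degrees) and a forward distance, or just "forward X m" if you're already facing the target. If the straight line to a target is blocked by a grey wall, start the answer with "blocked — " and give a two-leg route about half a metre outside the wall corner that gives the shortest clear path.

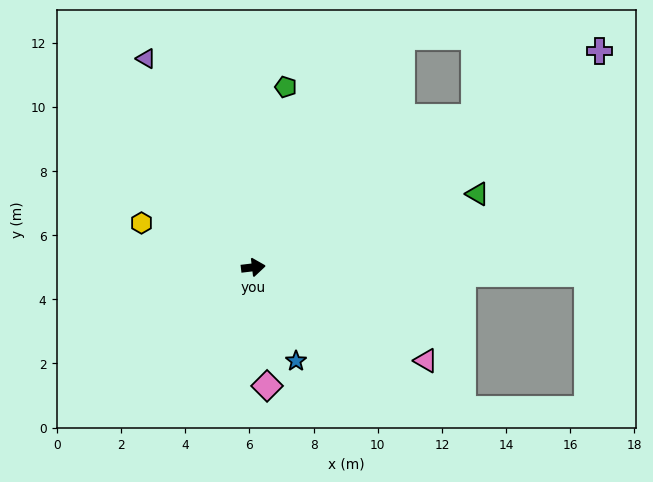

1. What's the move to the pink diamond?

turn right 90°, forward 3.7 m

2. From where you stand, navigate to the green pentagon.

turn left 73°, forward 5.7 m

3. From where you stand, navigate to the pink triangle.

turn right 35°, forward 6.1 m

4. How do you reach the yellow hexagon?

turn left 152°, forward 3.7 m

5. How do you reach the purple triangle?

turn left 110°, forward 7.3 m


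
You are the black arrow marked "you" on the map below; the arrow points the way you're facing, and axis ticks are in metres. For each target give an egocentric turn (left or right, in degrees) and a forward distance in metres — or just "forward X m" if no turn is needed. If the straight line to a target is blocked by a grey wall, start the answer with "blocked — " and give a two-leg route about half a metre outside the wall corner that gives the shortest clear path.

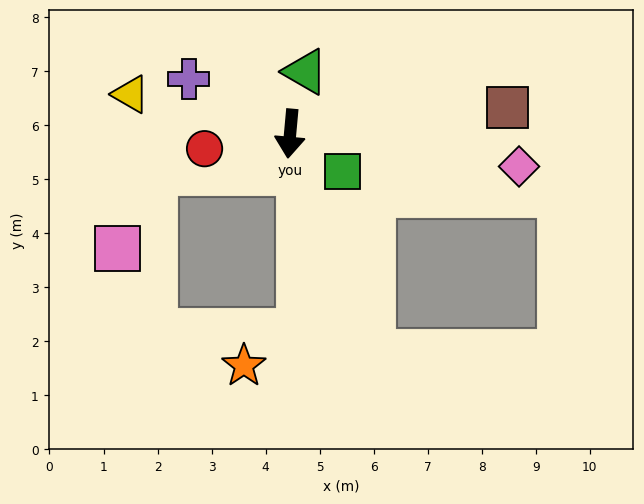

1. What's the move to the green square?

turn left 59°, forward 1.2 m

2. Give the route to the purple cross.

turn right 113°, forward 2.1 m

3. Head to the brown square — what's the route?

turn left 102°, forward 4.0 m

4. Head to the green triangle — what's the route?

turn left 171°, forward 1.2 m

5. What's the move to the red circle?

turn right 75°, forward 1.6 m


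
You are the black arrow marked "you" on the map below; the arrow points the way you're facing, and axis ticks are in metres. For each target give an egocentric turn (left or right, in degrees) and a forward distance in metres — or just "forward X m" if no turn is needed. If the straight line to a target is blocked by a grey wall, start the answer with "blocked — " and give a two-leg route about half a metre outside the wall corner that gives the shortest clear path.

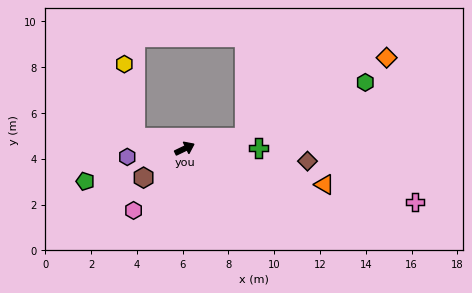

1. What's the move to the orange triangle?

turn right 40°, forward 6.3 m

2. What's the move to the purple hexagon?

turn left 163°, forward 2.5 m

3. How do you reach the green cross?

turn right 25°, forward 3.2 m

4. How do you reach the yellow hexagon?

blocked — turn left 141°, forward 2.2 m, then turn right 68°, forward 3.2 m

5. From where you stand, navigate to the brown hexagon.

turn right 170°, forward 2.2 m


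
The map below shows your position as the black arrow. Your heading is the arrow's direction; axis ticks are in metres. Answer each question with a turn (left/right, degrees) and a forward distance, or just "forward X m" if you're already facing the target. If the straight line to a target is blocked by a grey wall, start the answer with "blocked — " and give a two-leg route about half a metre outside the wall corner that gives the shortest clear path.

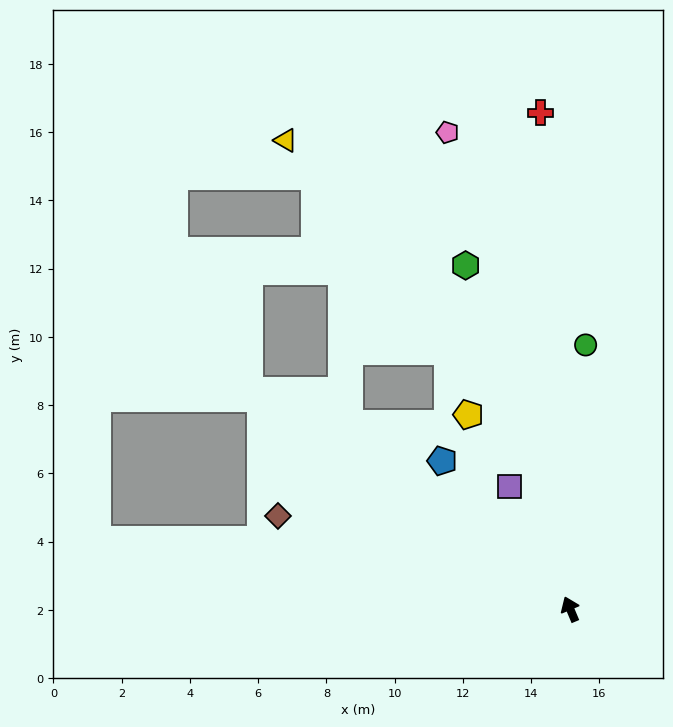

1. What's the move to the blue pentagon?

turn left 18°, forward 5.7 m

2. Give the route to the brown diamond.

turn left 50°, forward 9.0 m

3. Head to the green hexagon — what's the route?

turn right 6°, forward 10.5 m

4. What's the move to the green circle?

turn right 26°, forward 7.8 m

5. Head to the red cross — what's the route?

turn right 19°, forward 14.6 m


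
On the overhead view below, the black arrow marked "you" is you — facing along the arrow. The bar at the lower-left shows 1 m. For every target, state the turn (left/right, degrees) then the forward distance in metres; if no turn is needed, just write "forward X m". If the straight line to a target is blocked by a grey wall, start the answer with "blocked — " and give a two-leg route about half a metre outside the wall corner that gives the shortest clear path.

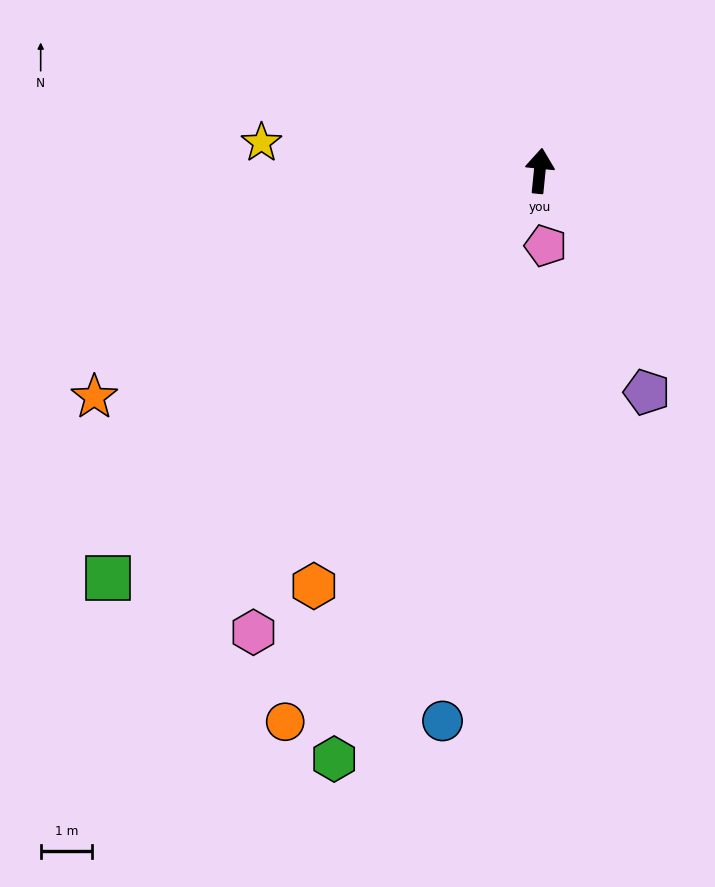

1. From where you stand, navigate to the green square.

turn left 139°, forward 11.5 m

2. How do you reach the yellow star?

turn left 90°, forward 5.4 m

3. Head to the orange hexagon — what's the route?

turn left 157°, forward 9.2 m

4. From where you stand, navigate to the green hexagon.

turn left 166°, forward 12.1 m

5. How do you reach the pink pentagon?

turn right 170°, forward 1.5 m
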